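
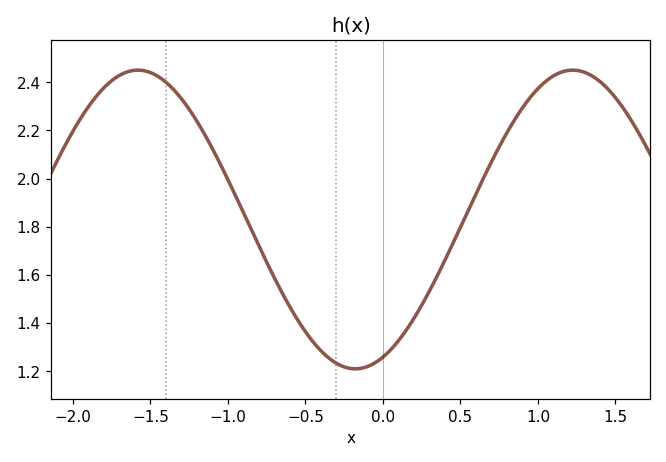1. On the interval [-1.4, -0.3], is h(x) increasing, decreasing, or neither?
decreasing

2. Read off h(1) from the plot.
2.38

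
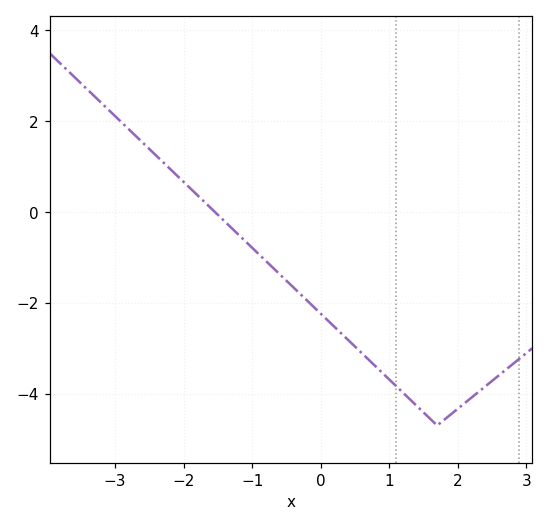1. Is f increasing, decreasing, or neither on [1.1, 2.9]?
neither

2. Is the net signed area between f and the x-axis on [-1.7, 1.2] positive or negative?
negative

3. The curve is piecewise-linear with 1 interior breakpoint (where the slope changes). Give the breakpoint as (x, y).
(1.7, -4.7)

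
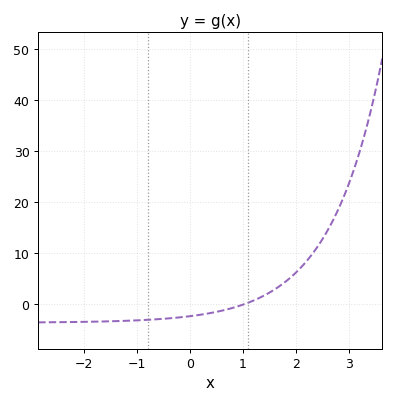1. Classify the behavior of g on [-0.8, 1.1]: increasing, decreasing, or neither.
increasing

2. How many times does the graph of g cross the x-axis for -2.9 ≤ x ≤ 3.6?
1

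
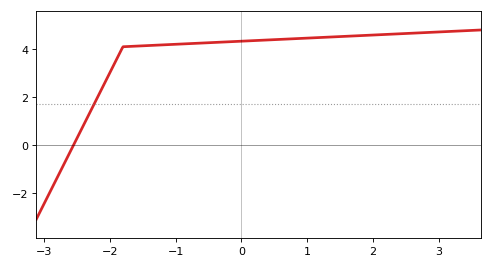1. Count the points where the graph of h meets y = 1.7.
1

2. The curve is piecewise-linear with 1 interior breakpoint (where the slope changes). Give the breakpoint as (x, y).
(-1.8, 4.1)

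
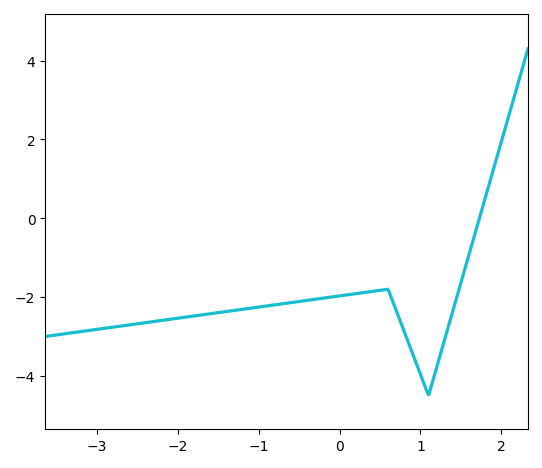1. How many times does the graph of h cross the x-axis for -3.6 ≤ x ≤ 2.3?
1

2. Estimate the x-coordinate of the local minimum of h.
1.1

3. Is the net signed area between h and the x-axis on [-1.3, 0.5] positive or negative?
negative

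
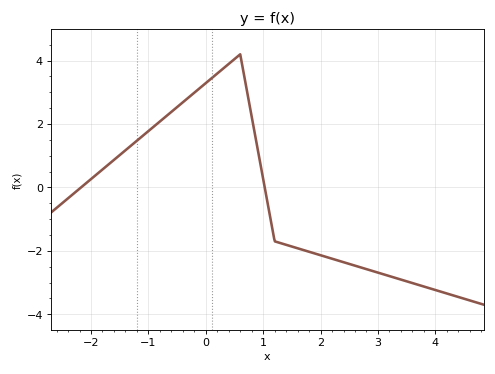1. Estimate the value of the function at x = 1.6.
-2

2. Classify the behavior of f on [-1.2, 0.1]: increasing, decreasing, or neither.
increasing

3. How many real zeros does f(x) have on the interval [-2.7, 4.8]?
2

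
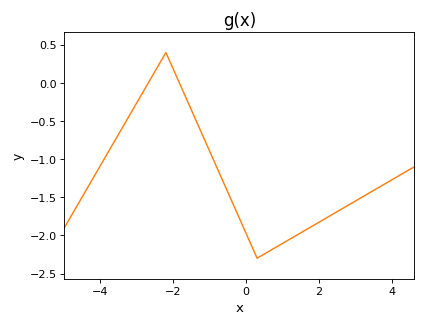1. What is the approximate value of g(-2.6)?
0.07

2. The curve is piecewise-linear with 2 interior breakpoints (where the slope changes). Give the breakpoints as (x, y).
(-2.2, 0.4); (0.3, -2.3)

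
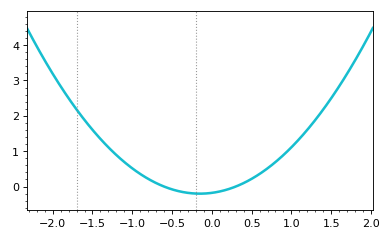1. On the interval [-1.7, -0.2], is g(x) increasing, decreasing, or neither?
decreasing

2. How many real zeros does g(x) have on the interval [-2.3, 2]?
2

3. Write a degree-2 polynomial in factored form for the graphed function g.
y = 0.99(x + 0.6)(x - 0.3)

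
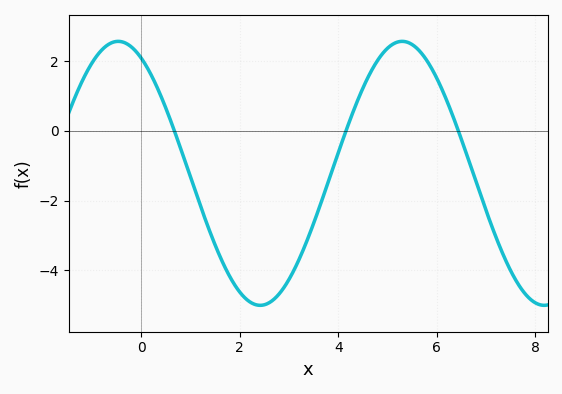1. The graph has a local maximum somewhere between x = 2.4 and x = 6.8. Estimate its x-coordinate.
5.2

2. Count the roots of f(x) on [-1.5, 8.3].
3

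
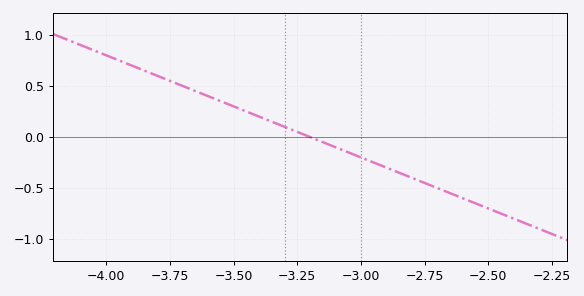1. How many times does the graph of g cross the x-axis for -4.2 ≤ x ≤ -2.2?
1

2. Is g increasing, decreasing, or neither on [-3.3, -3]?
decreasing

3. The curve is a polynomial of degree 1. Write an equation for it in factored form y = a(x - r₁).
y = -1(x + 3.2)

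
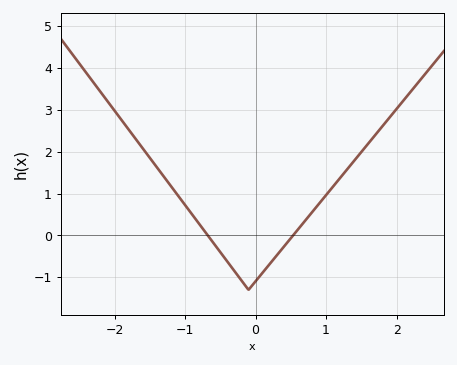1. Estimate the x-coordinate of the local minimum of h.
-0.099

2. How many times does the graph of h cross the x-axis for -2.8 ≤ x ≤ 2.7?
2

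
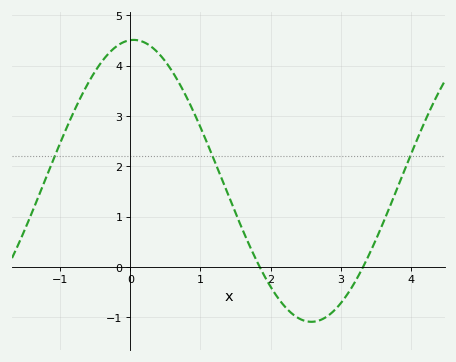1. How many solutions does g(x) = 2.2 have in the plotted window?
3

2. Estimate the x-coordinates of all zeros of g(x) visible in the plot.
1.8, 3.3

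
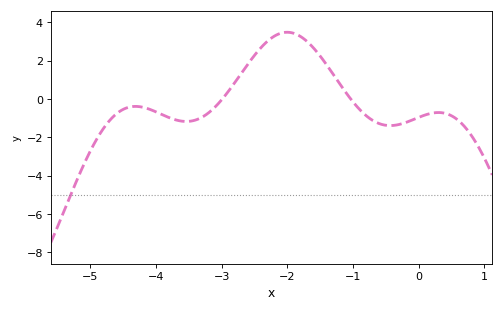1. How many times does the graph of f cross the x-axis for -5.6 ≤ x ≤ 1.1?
2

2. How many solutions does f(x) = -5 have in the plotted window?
1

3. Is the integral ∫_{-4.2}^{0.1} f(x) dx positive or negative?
positive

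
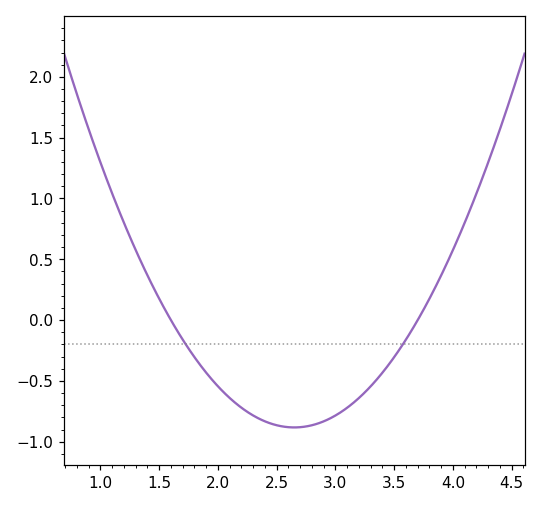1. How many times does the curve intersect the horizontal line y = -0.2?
2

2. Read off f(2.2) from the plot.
-0.72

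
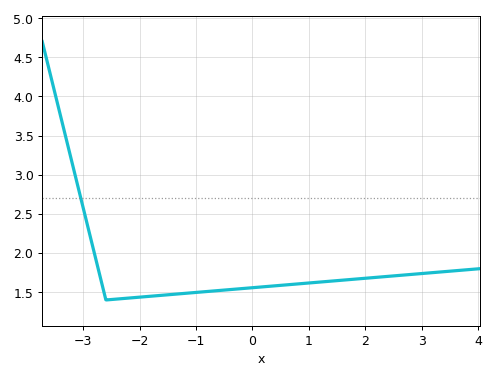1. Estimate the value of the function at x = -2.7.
1.69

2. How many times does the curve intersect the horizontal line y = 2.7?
1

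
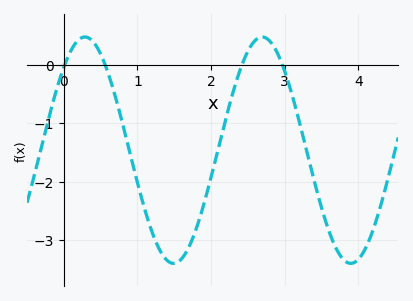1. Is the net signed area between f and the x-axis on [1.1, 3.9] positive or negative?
negative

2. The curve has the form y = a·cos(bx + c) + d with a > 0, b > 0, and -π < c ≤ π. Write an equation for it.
y = 1.94cos(2.61x - 0.75) - 1.46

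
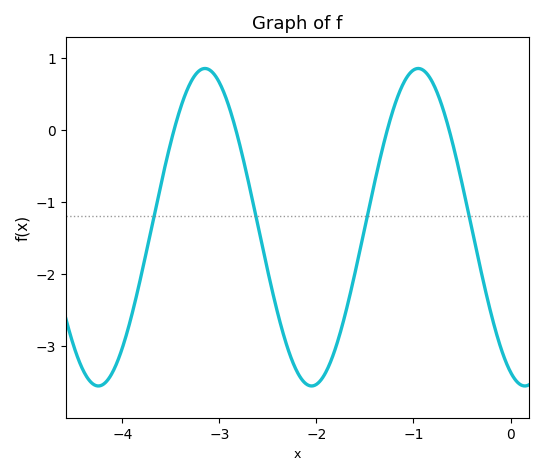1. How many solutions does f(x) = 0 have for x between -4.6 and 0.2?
4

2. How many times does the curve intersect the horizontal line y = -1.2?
4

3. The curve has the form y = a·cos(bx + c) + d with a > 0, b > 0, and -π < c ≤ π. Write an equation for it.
y = 2.2cos(2.9x + 2.7) - 1.35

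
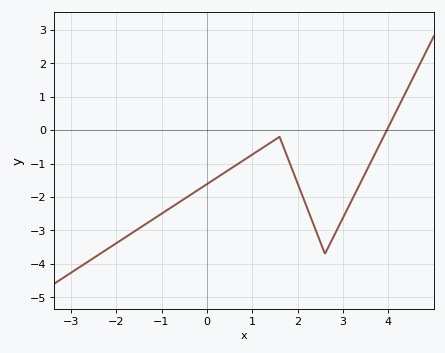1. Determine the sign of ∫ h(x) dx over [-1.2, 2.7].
negative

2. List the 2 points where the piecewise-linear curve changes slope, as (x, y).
(1.6, -0.2); (2.6, -3.7)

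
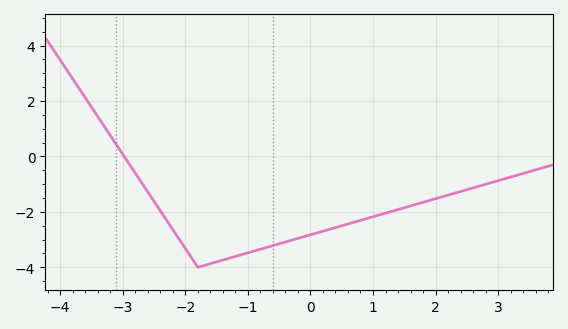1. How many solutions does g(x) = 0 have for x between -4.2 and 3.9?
1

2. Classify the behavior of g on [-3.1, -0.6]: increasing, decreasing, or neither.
neither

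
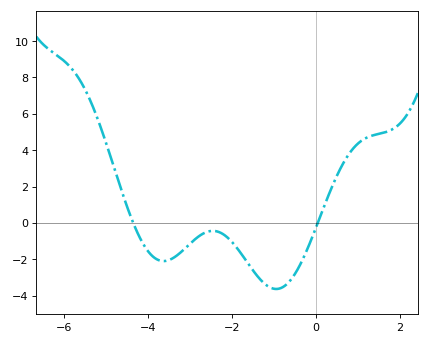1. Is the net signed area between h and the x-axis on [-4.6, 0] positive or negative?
negative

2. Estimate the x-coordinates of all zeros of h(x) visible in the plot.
-4.36, 0.04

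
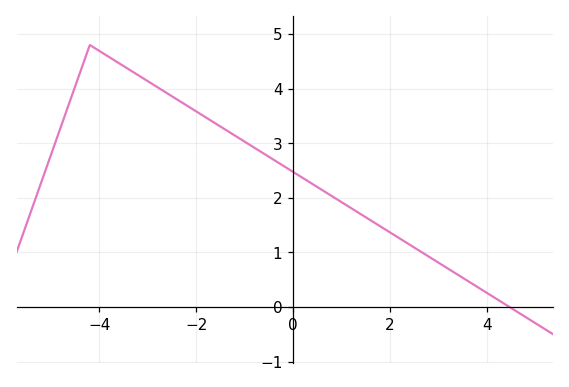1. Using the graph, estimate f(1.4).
1.7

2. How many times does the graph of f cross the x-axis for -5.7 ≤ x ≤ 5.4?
1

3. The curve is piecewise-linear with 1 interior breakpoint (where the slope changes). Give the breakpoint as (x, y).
(-4.2, 4.8)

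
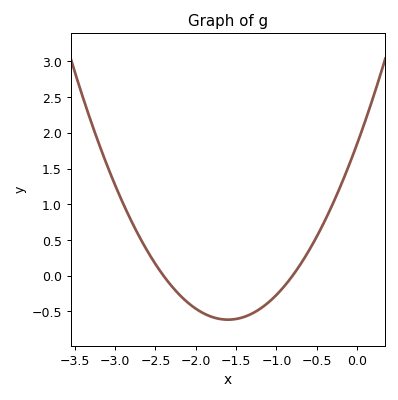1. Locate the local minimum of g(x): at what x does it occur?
-1.6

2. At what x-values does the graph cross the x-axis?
-2.4, -0.8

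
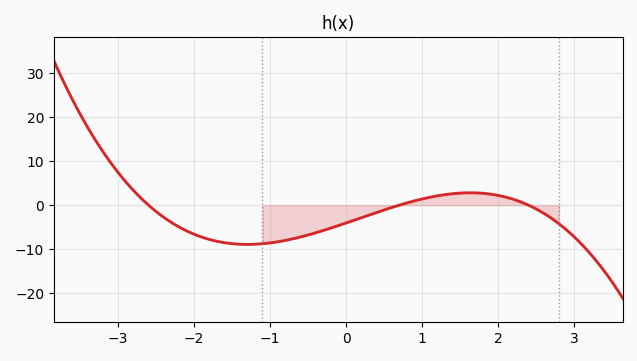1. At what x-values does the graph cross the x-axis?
-2.6, 0.7, 2.4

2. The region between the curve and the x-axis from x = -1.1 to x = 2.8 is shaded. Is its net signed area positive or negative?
negative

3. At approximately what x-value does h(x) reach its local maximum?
1.6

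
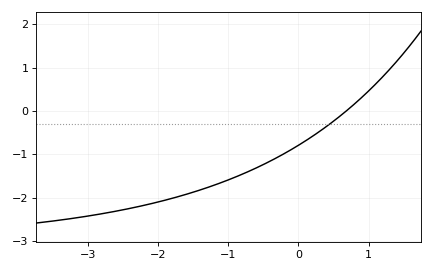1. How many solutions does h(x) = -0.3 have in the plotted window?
1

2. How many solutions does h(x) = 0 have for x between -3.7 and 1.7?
1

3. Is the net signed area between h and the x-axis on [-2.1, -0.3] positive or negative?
negative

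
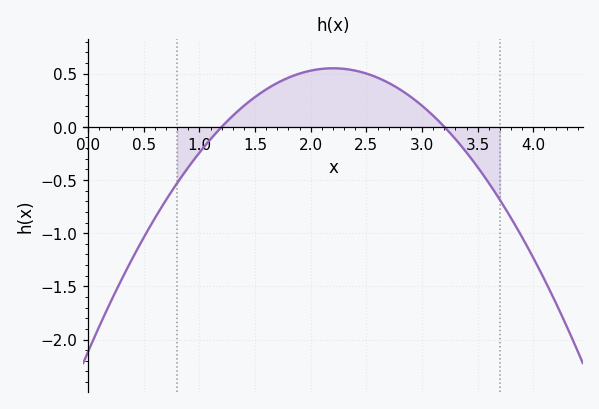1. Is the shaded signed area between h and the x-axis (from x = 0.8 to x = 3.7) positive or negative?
positive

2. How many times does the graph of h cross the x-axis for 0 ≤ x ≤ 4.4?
2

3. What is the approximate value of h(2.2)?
0.55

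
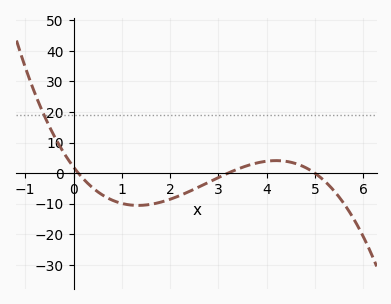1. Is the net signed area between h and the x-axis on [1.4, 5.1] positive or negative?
negative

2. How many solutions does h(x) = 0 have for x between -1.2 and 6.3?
3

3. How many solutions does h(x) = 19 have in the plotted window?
1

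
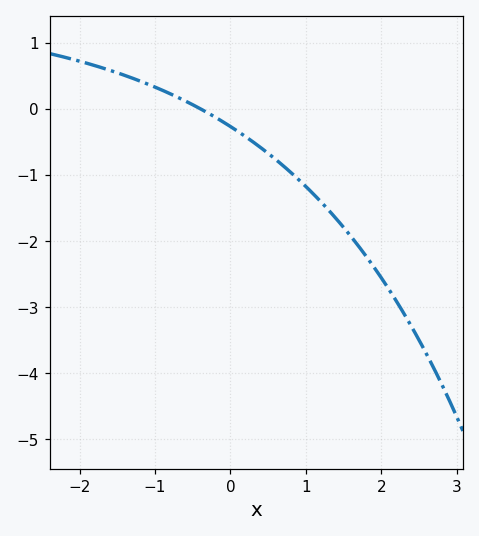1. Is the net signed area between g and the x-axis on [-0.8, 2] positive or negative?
negative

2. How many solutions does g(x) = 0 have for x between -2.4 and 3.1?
1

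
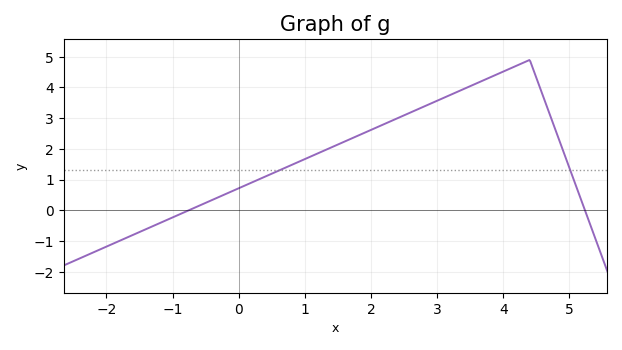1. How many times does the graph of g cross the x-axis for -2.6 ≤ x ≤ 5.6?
2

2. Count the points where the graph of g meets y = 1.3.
2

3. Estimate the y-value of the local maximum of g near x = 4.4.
4.9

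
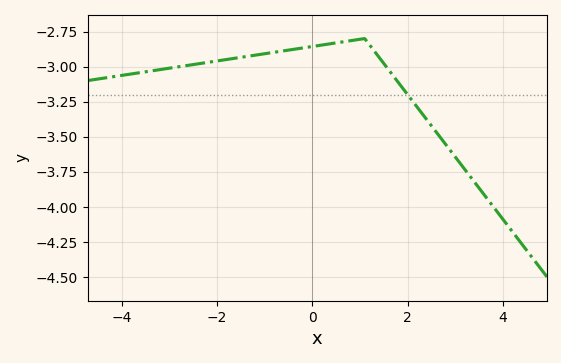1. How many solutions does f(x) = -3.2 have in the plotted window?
1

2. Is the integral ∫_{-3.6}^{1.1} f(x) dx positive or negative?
negative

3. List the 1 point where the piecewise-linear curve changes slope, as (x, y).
(1.1, -2.8)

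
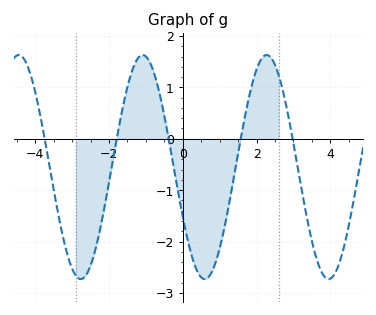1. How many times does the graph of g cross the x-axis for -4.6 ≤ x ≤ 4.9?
5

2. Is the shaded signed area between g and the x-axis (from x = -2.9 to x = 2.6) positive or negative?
negative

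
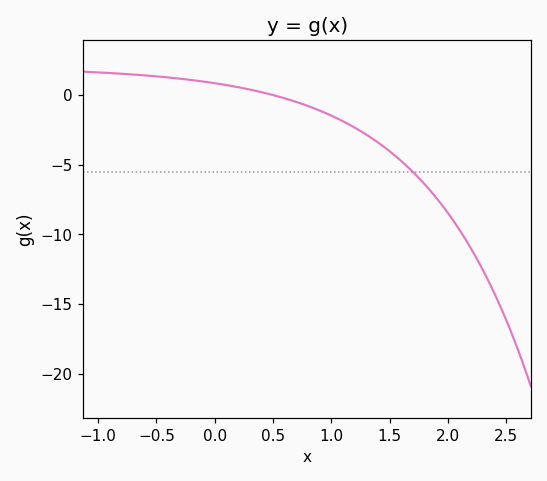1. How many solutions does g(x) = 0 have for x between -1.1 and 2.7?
1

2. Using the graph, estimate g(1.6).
-4.73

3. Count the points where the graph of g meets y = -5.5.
1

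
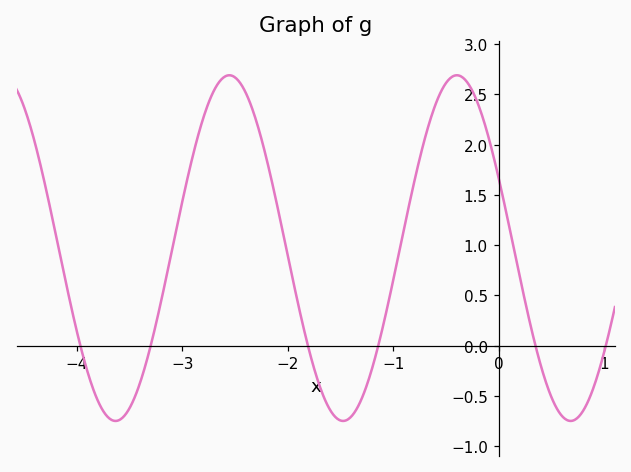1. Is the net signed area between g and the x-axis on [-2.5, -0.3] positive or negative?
positive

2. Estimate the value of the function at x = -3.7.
-0.7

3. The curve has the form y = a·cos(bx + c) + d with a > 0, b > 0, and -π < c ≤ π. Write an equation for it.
y = 1.72cos(2.9x + 1.2) + 0.97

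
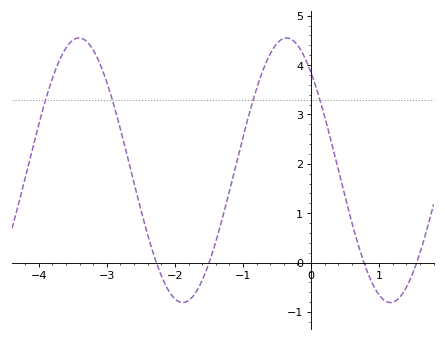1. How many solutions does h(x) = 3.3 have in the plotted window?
4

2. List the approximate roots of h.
-2.27, -1.5, 0.777, 1.55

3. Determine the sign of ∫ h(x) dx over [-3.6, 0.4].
positive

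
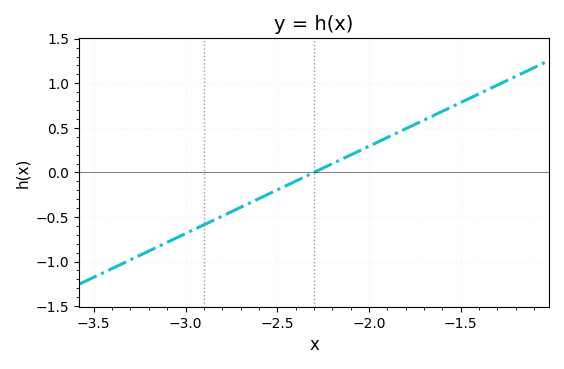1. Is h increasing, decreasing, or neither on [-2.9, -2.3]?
increasing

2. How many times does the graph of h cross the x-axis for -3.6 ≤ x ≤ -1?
1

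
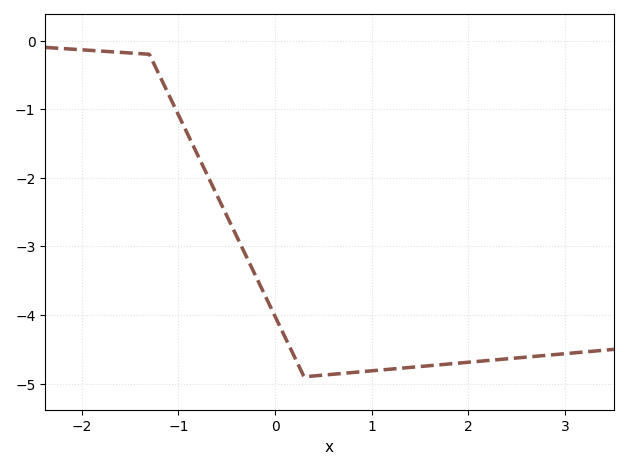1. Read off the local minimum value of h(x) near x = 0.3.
-4.9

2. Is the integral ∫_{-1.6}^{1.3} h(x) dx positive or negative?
negative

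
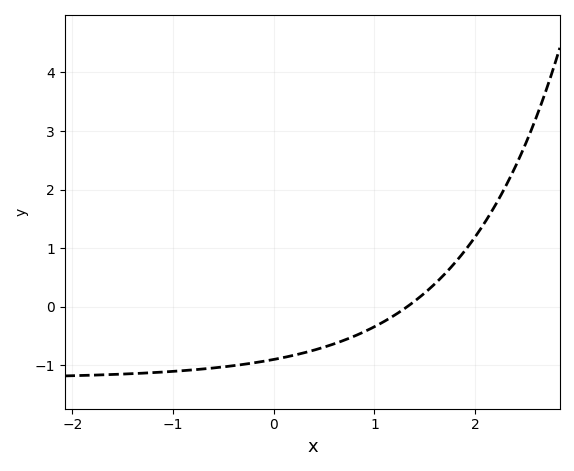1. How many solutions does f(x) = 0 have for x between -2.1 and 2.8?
1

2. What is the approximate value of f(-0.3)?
-1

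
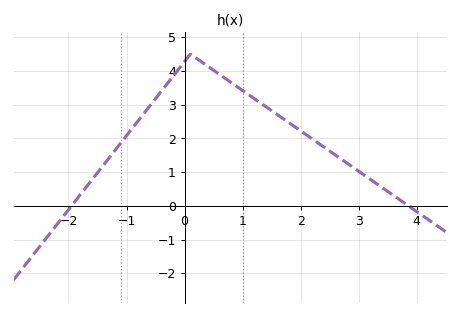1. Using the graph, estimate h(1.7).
2.58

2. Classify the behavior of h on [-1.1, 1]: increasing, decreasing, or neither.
neither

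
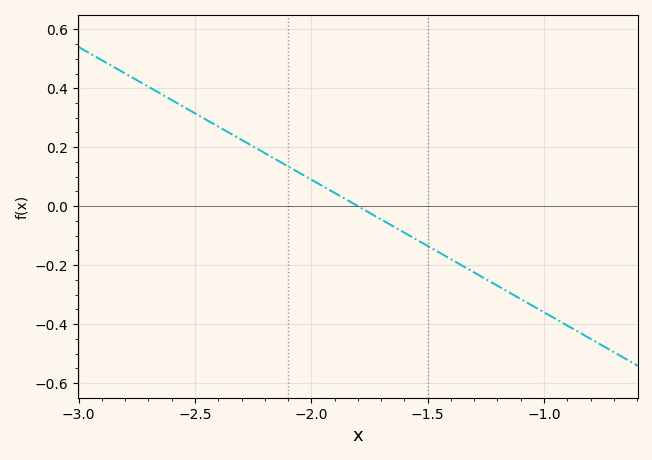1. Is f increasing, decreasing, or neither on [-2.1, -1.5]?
decreasing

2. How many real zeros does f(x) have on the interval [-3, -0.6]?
1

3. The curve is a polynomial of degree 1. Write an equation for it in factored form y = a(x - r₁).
y = -0.45(x + 1.8)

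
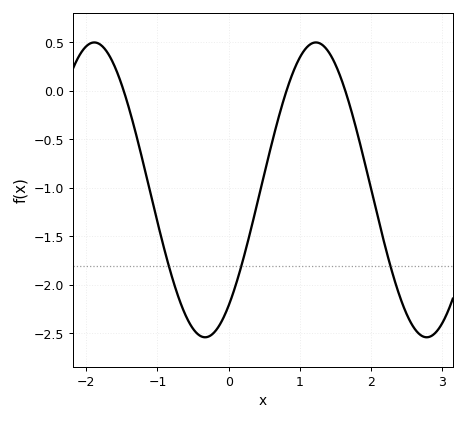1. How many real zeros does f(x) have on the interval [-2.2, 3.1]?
3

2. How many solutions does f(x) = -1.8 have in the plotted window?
3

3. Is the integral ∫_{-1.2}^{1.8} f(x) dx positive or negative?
negative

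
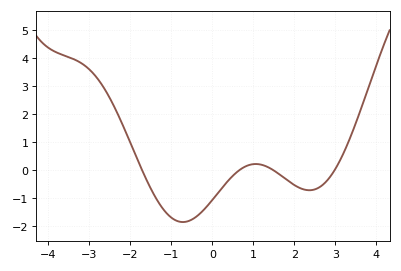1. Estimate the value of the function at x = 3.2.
0.615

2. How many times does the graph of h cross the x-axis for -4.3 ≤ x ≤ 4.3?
4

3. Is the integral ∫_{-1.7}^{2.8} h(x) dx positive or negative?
negative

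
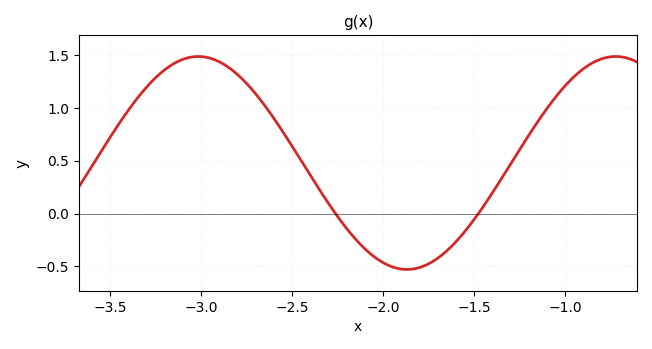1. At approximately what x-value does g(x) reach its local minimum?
-1.87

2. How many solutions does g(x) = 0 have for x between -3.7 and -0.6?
2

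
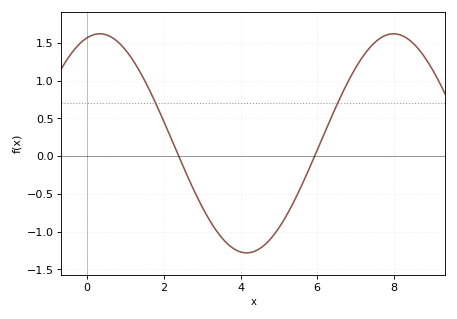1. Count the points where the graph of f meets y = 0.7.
2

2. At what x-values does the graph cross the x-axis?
2.4, 6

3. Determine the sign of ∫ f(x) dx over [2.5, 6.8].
negative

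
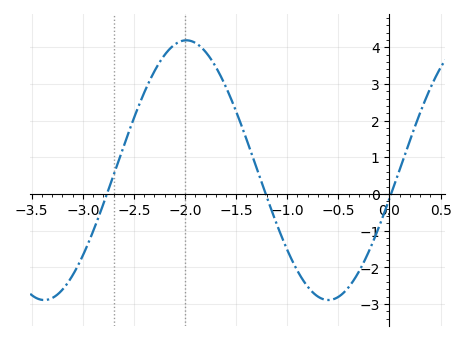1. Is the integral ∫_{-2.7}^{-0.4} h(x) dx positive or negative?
positive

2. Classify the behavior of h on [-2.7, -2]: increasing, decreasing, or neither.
increasing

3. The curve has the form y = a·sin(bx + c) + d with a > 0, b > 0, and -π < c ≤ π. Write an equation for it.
y = 3.54sin(2.26x - 0.22) + 0.65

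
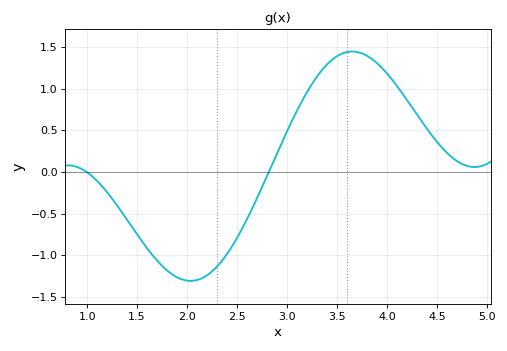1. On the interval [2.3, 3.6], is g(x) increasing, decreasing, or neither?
increasing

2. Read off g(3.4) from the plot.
1.3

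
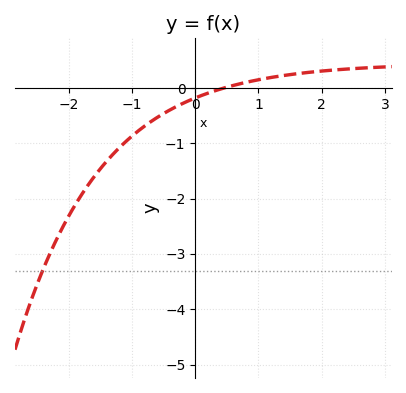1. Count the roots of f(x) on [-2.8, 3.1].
1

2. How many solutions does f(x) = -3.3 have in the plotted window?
1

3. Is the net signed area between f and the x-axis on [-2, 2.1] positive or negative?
negative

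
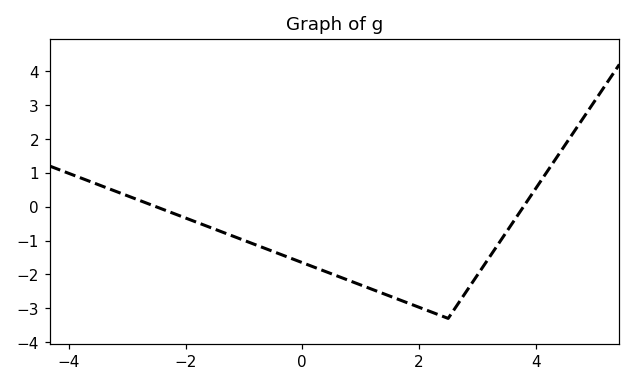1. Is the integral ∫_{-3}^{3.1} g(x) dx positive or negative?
negative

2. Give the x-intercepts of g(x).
-2.51, 3.79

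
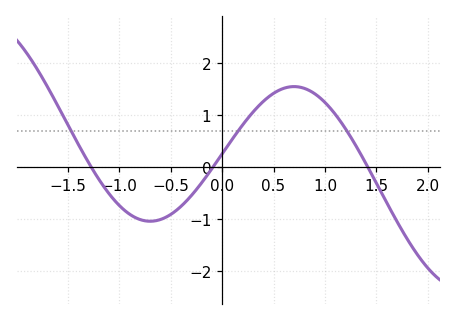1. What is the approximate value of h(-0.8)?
-1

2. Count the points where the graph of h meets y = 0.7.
3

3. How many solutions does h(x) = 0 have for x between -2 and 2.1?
3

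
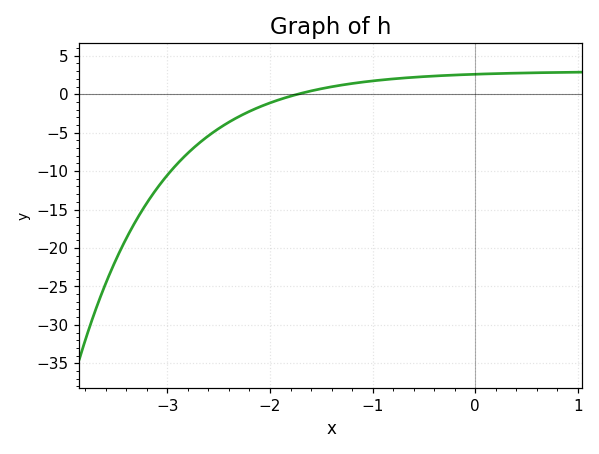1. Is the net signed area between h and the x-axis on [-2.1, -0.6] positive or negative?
positive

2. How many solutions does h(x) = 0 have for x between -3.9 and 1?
1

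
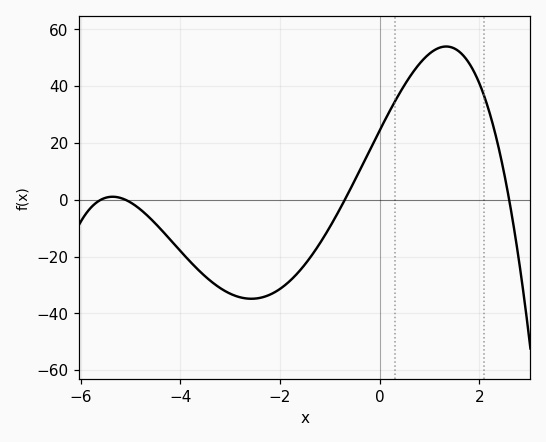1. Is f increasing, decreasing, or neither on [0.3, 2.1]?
neither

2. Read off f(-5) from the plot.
-0.922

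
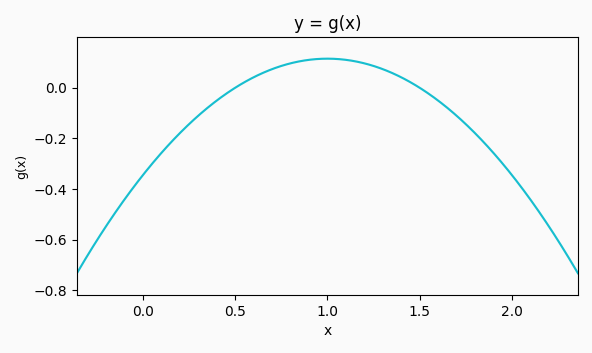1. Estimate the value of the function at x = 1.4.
0.04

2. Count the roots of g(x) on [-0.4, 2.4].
2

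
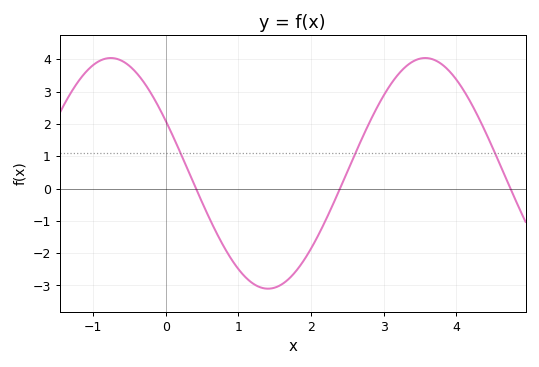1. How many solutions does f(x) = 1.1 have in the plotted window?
3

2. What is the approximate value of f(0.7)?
-1.4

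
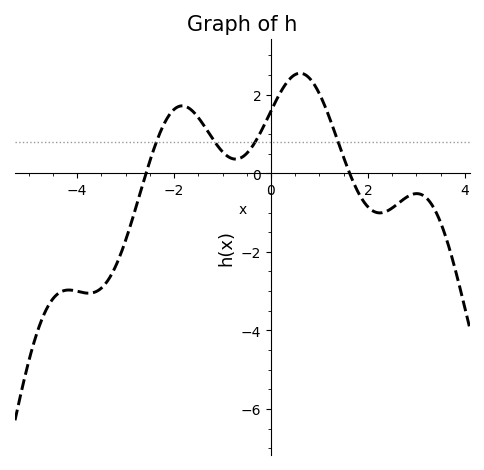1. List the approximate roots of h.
-2.58, 1.62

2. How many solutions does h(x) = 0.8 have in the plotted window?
4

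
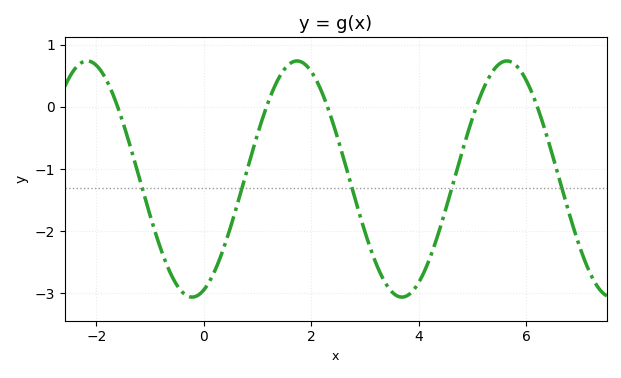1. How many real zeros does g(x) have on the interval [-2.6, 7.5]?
5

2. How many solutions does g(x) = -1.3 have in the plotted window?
5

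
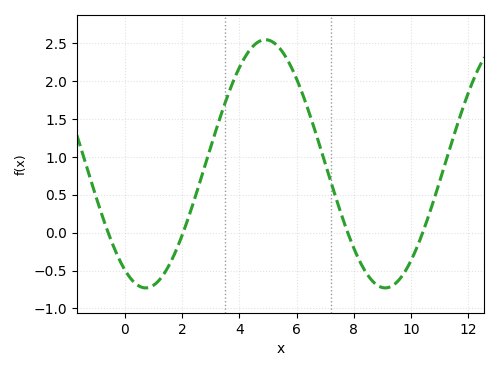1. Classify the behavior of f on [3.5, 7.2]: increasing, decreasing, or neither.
neither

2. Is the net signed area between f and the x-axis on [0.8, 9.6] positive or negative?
positive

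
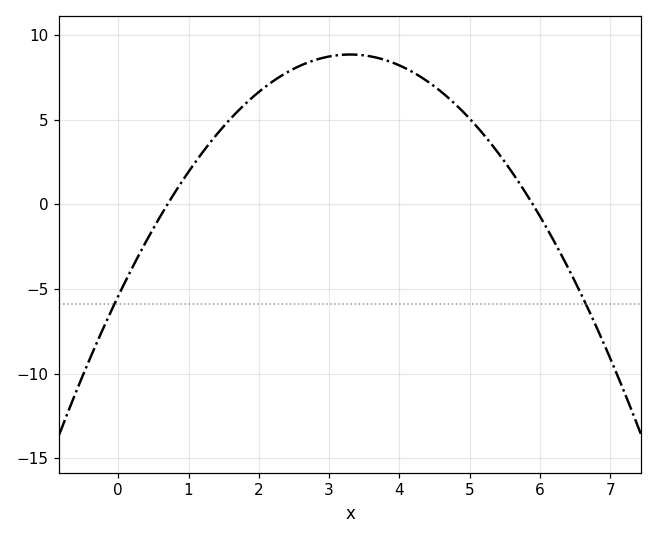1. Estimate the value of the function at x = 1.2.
3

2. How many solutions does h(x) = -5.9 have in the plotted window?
2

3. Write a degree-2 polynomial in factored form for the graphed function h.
y = -1.31(x - 0.7)(x - 5.9)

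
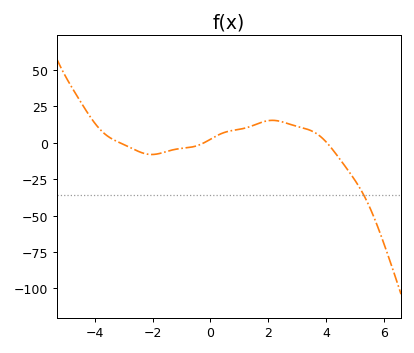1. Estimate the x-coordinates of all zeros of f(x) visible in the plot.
-3.2, -0.2, 4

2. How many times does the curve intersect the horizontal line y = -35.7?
1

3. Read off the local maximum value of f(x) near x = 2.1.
16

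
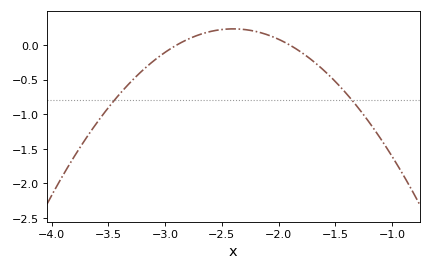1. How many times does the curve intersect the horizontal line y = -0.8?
2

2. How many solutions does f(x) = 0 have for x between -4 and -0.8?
2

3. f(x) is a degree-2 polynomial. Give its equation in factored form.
y = -0.94(x + 2.9)(x + 1.9)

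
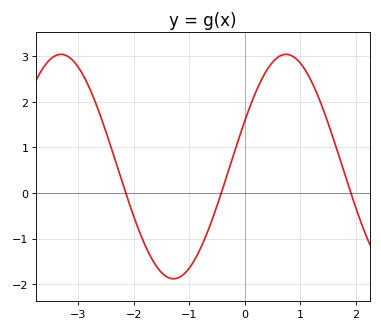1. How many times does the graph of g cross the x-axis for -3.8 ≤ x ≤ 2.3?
3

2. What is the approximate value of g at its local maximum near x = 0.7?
3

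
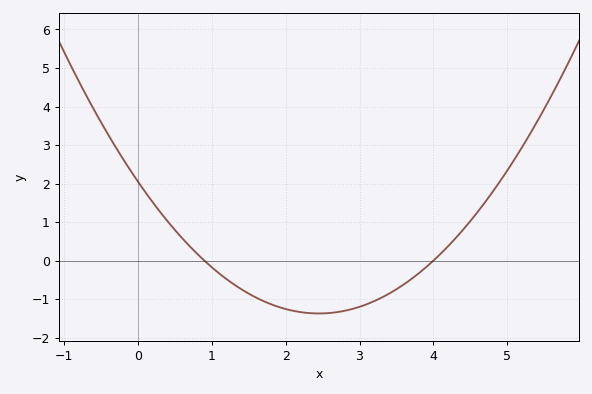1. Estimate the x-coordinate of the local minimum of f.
2.4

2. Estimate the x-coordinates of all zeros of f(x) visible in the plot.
0.9, 4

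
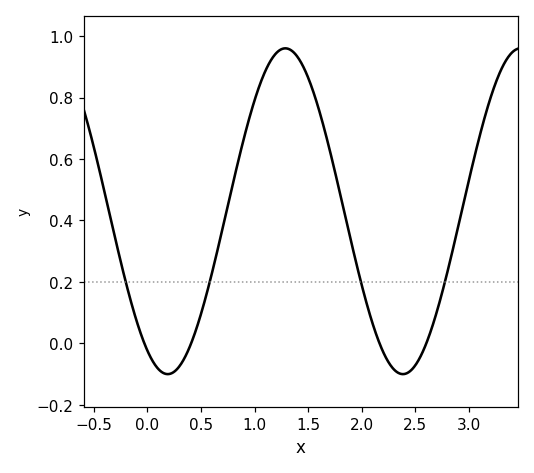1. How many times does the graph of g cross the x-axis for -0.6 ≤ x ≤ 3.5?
4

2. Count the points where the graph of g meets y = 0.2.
4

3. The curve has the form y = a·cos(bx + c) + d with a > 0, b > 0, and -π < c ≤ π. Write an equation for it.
y = 0.53cos(2.9x + 2.6) + 0.43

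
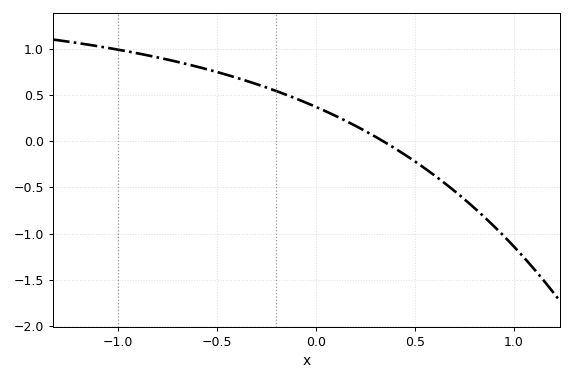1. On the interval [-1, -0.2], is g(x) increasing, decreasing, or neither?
decreasing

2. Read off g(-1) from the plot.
1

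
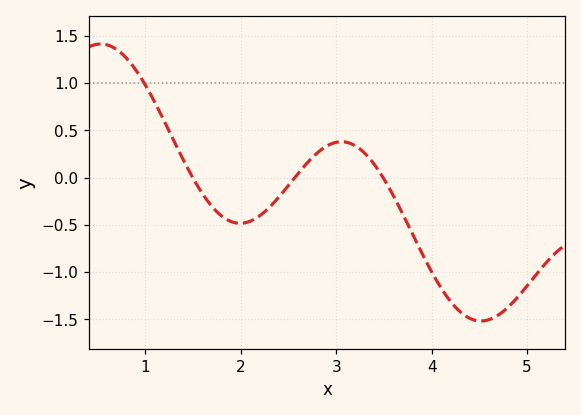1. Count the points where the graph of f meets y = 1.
1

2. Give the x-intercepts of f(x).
1.5, 2.6, 3.5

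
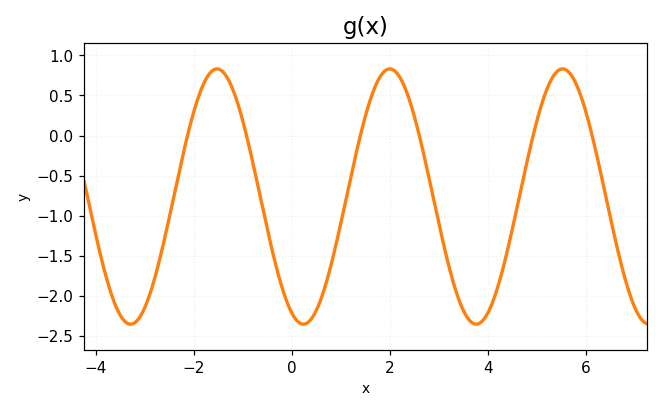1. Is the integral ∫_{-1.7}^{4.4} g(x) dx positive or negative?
negative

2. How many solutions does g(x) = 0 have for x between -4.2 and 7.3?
6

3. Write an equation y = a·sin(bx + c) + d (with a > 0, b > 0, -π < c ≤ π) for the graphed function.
y = 1.59sin(1.8x - 2) - 0.76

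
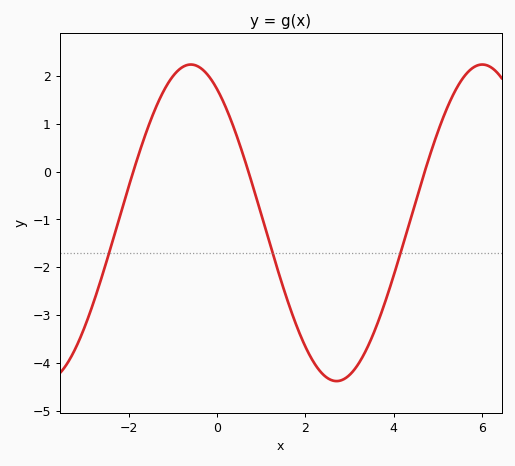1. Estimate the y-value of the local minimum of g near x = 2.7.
-4.4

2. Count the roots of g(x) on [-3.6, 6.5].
3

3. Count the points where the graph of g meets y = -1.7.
3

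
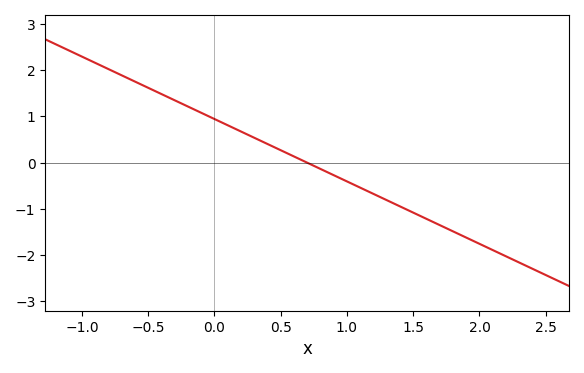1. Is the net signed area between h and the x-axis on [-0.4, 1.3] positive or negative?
positive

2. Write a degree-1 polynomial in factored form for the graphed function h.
y = -1.35(x - 0.7)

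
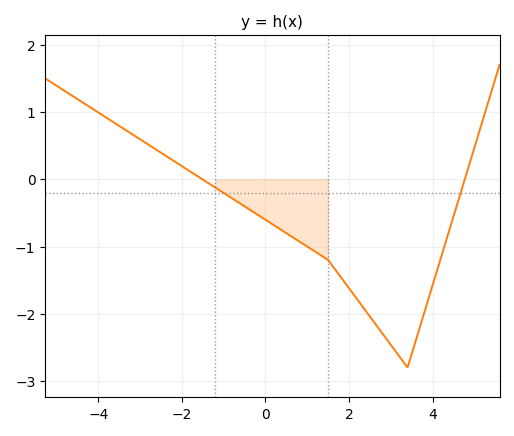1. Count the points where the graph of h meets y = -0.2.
2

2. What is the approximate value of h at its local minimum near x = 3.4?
-2.8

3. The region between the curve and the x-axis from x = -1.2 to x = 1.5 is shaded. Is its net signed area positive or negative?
negative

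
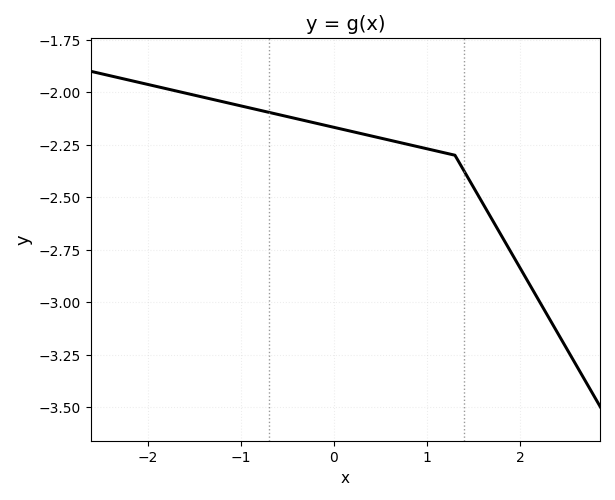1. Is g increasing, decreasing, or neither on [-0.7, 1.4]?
decreasing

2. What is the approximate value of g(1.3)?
-2.3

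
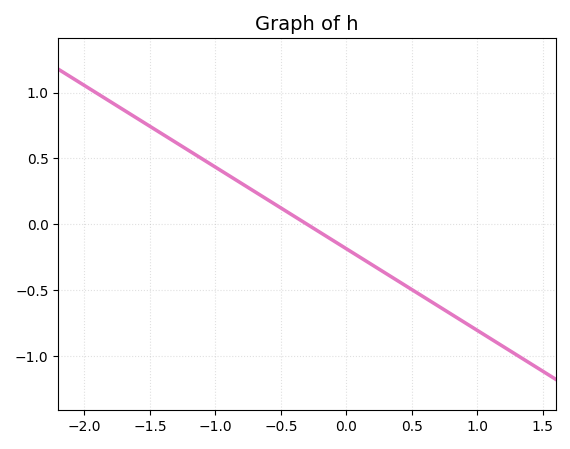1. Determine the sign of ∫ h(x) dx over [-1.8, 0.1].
positive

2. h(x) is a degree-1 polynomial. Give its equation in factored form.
y = -0.62(x + 0.3)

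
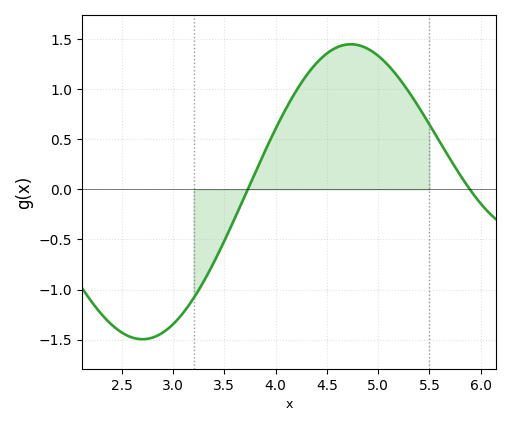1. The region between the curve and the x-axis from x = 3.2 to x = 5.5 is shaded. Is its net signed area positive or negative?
positive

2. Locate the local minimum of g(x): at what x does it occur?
2.7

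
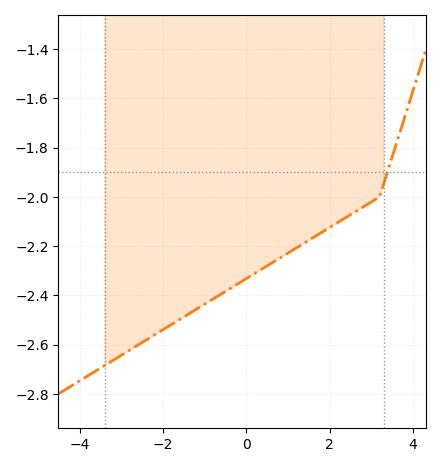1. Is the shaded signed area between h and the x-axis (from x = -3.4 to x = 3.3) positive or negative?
negative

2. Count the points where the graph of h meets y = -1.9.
1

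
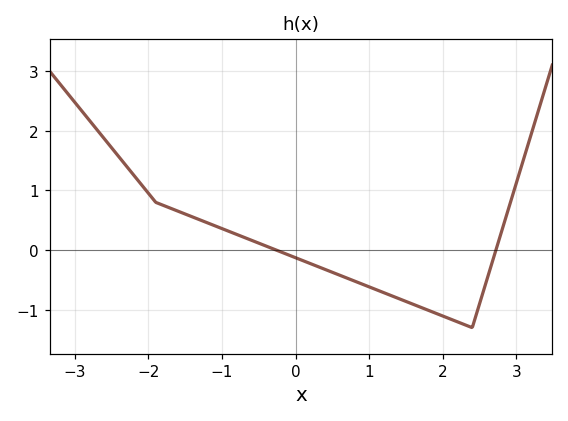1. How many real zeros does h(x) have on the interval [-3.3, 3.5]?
2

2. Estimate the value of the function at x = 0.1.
-0.177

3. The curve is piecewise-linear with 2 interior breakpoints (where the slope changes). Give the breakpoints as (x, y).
(-1.9, 0.8); (2.4, -1.3)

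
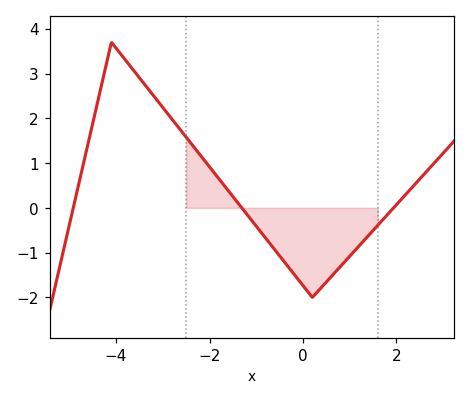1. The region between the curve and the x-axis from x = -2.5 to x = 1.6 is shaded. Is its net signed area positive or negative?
negative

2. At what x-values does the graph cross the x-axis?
-5, -1.4, 2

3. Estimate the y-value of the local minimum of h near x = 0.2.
-2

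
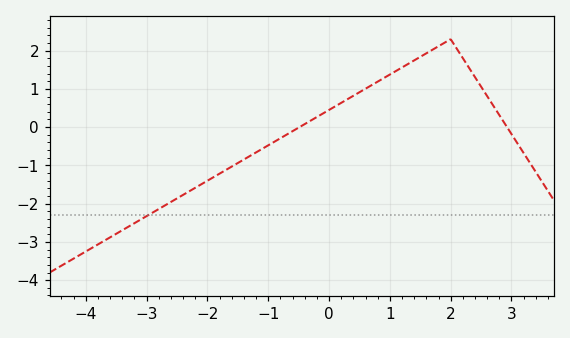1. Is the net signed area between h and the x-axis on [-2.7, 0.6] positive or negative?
negative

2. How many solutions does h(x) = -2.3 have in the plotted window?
1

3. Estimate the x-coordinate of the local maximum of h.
2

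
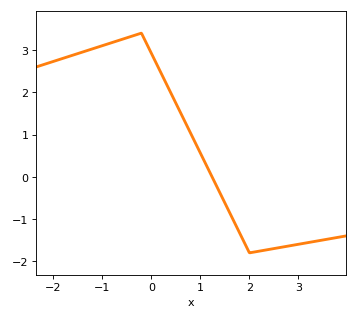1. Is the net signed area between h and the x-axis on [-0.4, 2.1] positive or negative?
positive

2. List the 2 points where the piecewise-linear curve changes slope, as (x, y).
(-0.2, 3.4); (2, -1.8)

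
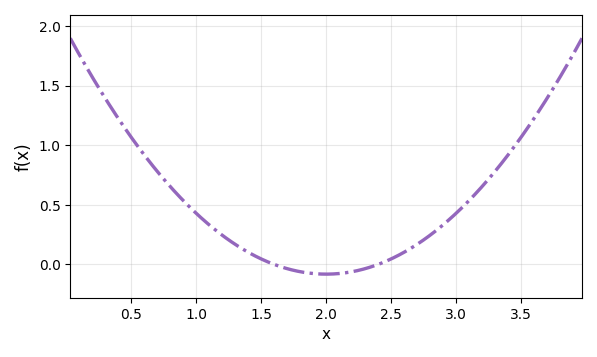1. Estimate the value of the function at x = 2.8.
0.245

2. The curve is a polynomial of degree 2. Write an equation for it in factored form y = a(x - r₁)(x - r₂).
y = 0.51(x - 1.6)(x - 2.4)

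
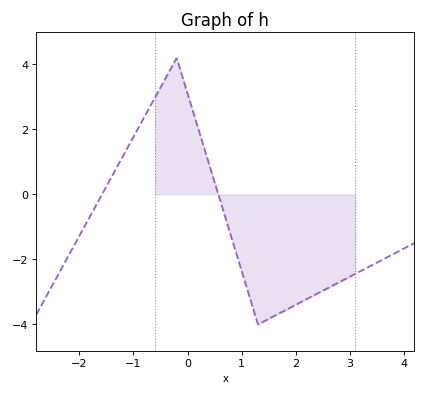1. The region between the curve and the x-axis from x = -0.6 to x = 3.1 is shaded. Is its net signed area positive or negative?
negative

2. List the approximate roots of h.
-1.58, 0.568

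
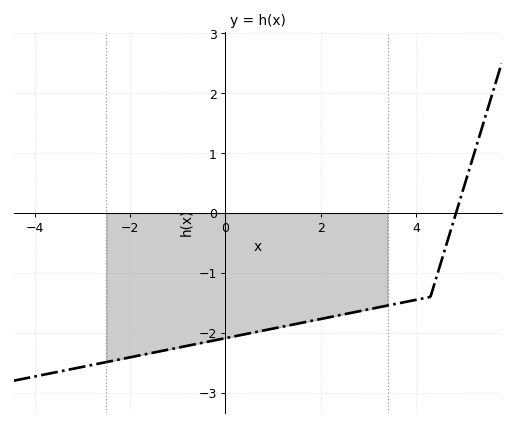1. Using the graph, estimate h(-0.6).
-2.18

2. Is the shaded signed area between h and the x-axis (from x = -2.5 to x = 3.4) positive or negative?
negative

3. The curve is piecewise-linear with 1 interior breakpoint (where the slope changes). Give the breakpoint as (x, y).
(4.3, -1.4)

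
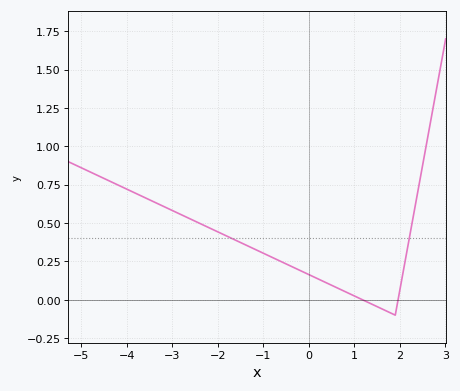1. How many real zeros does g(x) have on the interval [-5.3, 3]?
2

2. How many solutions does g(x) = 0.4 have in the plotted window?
2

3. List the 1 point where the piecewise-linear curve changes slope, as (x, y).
(1.9, -0.1)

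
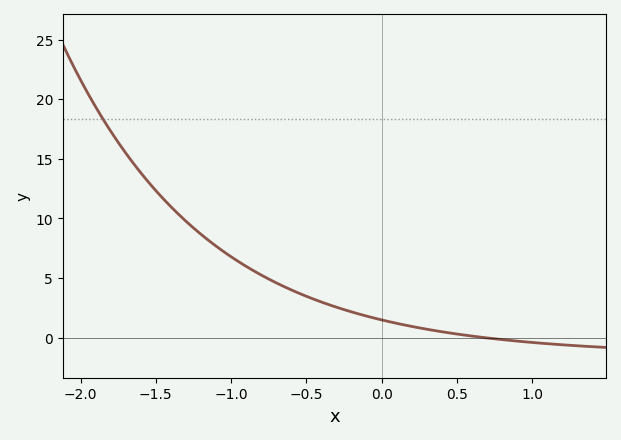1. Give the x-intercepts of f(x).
0.686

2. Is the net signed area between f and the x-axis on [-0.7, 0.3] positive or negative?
positive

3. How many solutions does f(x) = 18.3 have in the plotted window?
1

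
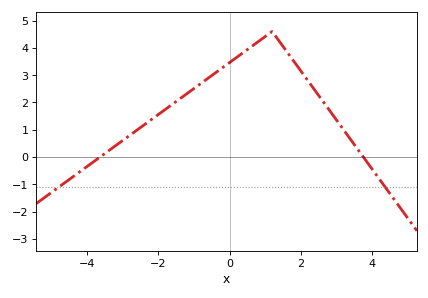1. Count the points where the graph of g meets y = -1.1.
2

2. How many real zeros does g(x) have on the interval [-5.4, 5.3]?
2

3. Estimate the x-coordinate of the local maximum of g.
1.2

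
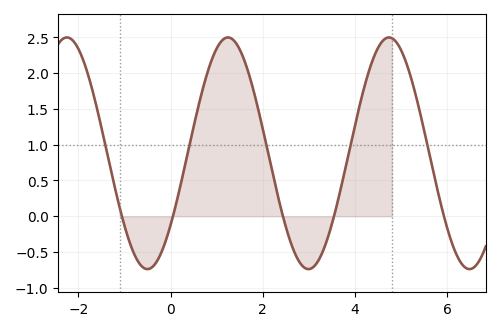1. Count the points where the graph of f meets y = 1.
5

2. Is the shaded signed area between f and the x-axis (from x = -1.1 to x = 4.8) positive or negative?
positive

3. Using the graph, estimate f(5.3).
1.75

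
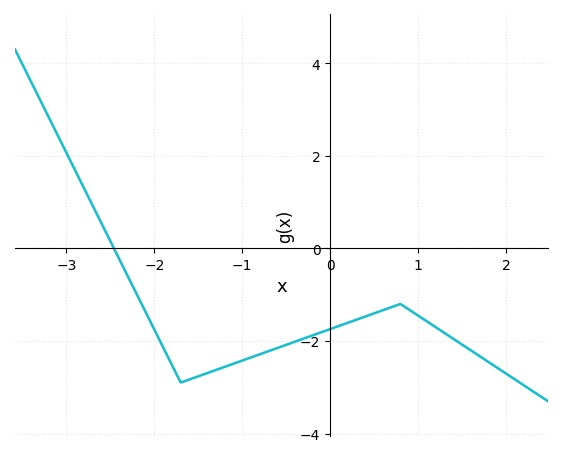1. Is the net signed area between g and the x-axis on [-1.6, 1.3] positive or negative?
negative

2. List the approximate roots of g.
-2.5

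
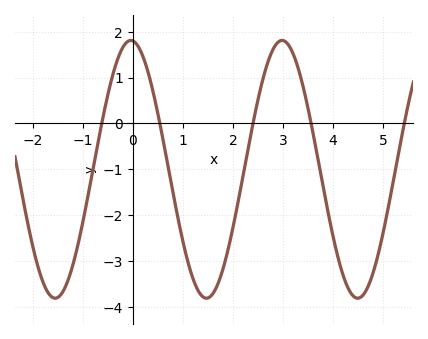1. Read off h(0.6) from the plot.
-0.327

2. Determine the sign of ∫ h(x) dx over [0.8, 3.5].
negative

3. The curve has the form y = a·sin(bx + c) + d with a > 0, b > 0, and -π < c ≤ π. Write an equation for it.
y = 2.81sin(2.08x + 1.65) - 1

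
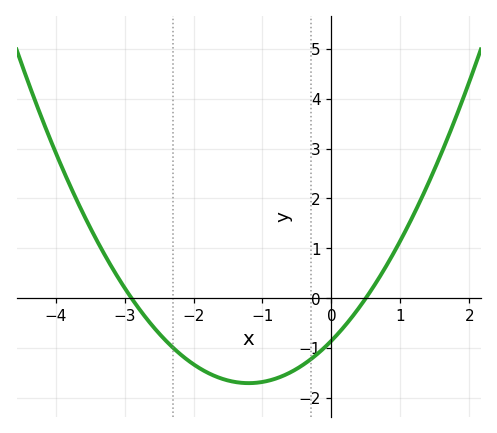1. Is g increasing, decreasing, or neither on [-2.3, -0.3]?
neither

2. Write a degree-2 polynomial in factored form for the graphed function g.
y = 0.59(x + 2.9)(x - 0.5)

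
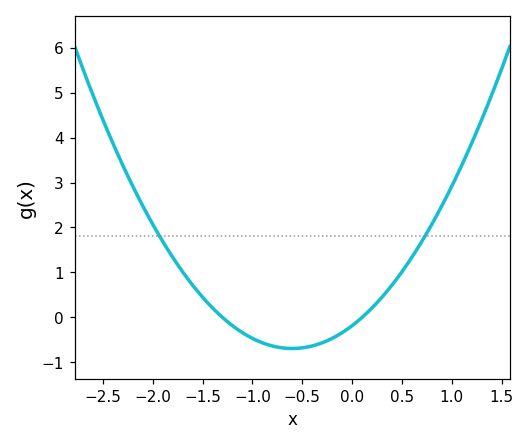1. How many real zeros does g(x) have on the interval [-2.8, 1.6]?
2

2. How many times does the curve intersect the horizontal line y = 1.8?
2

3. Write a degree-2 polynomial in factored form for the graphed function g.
y = 1.41(x + 1.3)(x - 0.1)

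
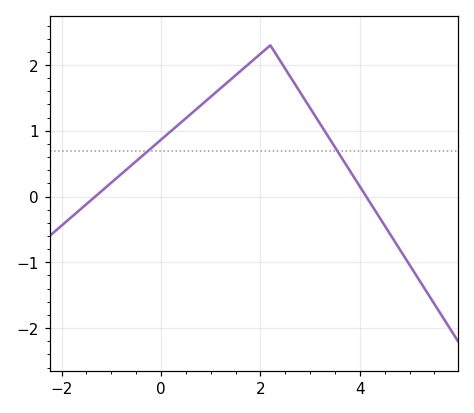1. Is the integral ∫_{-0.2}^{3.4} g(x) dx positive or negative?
positive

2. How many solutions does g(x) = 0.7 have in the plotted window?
2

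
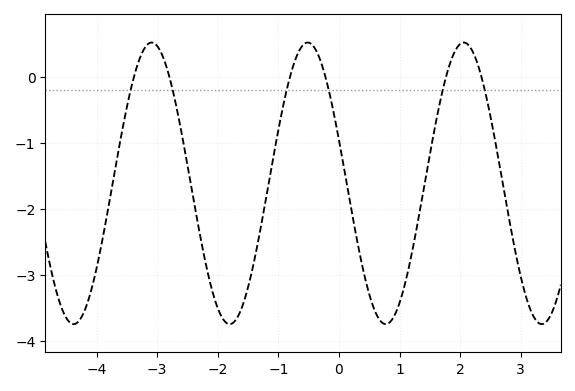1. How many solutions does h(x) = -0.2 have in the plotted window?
6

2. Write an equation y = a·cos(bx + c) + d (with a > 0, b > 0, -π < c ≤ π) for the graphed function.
y = 2.13cos(2.44x + 1.26) - 1.61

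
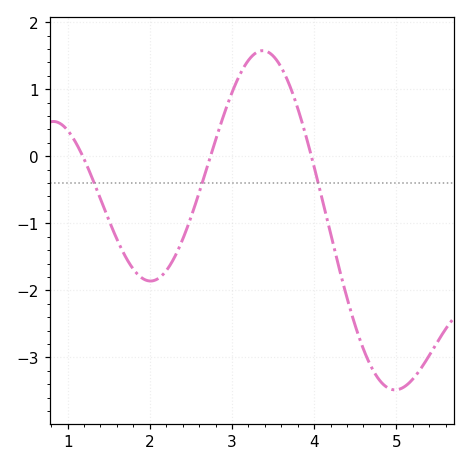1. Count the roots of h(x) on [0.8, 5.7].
3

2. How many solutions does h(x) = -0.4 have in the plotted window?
3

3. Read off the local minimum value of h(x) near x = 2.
-1.86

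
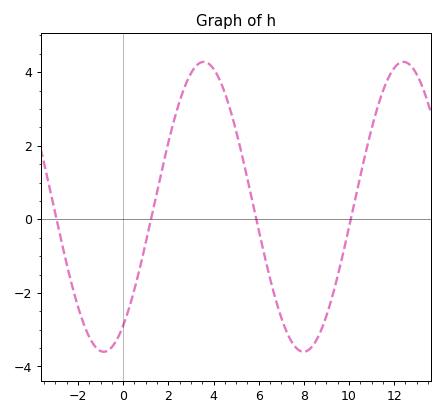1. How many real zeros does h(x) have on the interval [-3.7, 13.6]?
4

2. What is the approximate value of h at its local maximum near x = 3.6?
4.28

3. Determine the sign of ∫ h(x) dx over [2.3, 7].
positive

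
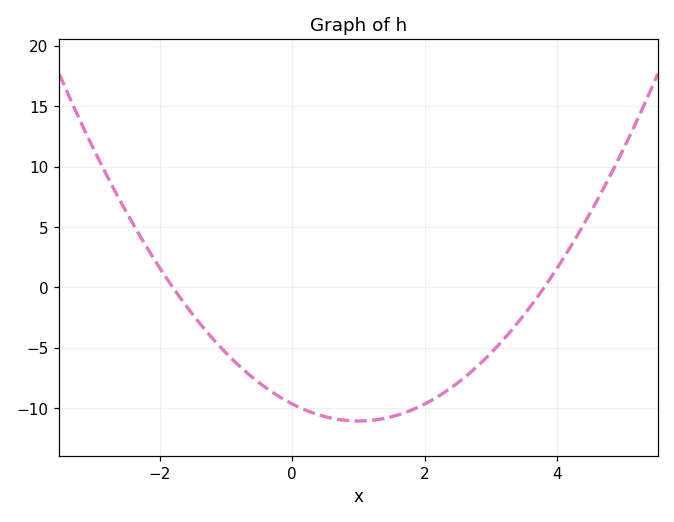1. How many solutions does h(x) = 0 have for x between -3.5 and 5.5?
2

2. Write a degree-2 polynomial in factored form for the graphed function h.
y = 1.41(x + 1.8)(x - 3.8)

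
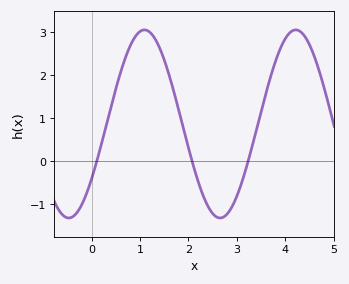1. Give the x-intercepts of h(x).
0.1, 2.1, 3.2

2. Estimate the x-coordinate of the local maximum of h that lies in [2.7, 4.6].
4.2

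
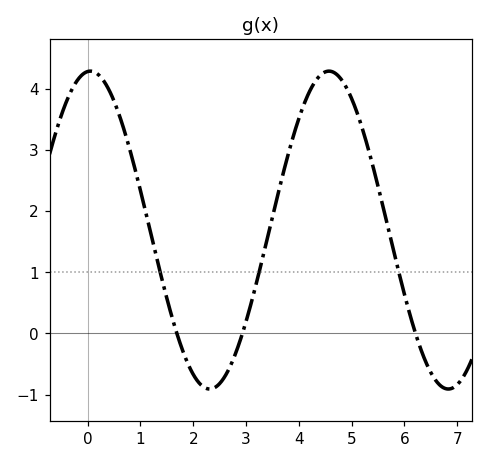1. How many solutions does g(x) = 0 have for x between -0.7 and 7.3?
3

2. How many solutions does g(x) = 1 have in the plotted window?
3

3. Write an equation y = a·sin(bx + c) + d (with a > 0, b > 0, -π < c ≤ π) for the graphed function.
y = 2.6sin(1.4x + 1.5) + 1.69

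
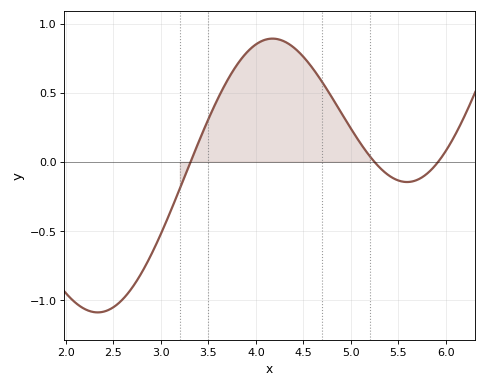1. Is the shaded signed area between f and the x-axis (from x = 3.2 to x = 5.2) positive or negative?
positive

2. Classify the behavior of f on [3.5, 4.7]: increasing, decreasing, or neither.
neither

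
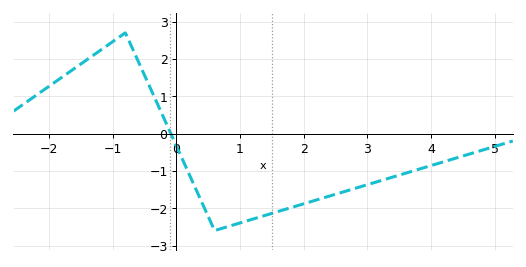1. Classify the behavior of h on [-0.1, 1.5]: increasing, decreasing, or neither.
neither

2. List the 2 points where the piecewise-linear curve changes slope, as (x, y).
(-0.8, 2.7); (0.6, -2.6)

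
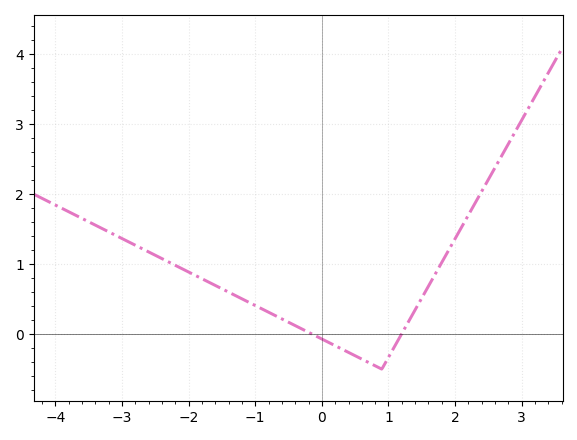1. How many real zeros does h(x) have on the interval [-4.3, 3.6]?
2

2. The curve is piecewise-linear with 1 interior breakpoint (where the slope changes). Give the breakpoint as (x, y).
(0.9, -0.5)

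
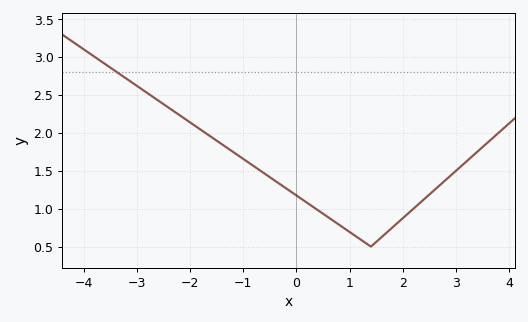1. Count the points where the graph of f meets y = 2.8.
1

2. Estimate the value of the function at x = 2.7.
1.31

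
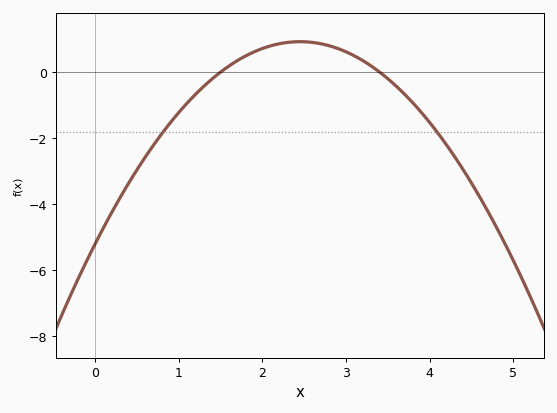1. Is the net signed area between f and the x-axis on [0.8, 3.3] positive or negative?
positive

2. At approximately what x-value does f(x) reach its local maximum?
2.45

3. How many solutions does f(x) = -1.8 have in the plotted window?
2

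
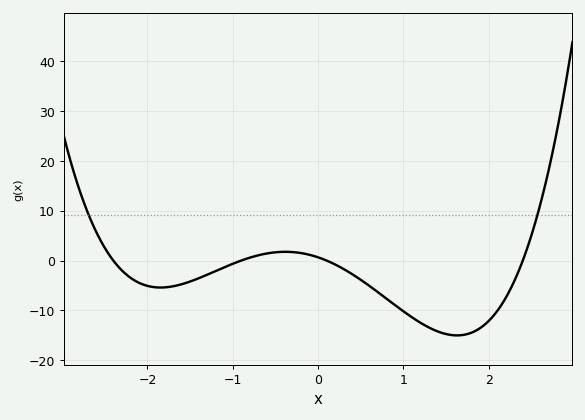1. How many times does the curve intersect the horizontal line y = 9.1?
2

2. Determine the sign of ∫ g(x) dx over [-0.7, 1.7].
negative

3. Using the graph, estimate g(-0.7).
1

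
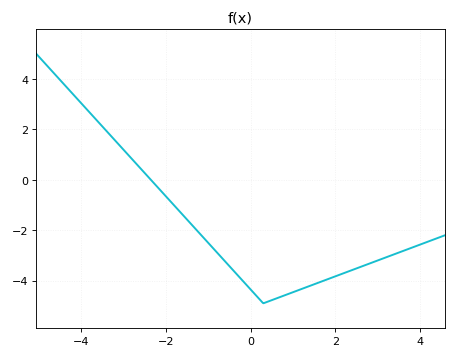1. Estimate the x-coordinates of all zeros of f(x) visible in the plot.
-2.4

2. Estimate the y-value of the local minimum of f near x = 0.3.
-4.8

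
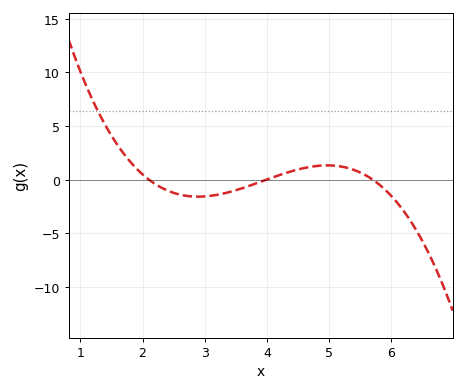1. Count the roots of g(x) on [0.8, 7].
3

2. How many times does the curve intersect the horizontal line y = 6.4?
1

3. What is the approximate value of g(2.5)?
-1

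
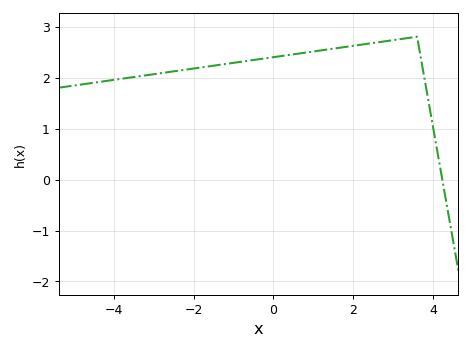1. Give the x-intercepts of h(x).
4.23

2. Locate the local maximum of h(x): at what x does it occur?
3.6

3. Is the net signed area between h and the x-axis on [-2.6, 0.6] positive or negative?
positive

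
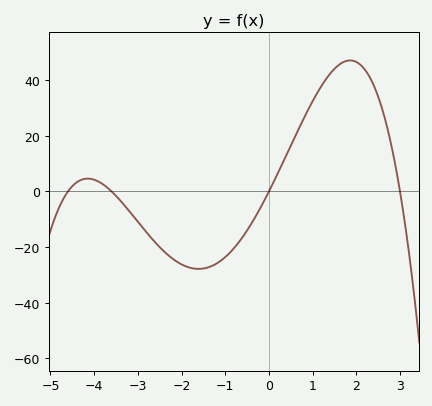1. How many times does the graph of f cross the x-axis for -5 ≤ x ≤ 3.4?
4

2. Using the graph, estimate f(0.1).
3.18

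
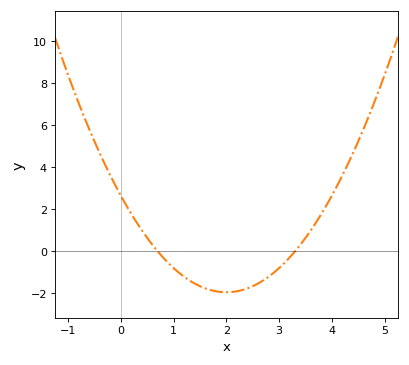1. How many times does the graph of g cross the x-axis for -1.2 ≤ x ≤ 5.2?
2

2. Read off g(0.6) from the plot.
0.31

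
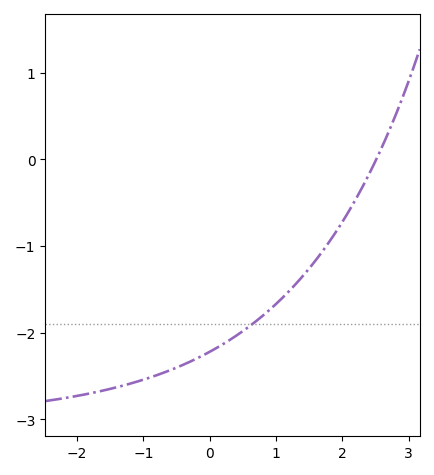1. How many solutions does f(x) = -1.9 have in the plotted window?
1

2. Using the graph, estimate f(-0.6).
-2.43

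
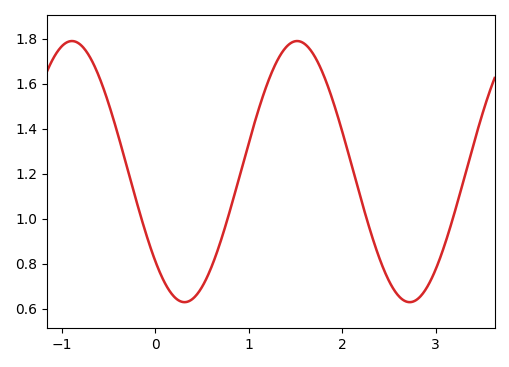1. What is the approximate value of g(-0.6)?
1.63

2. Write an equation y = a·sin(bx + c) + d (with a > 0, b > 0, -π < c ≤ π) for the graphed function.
y = 0.58sin(2.61x - 2.39) + 1.21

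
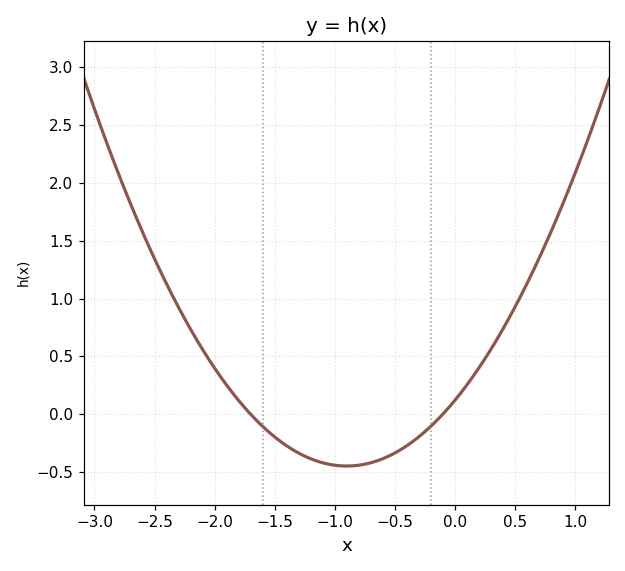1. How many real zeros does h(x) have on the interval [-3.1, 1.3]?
2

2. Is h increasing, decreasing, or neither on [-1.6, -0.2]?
neither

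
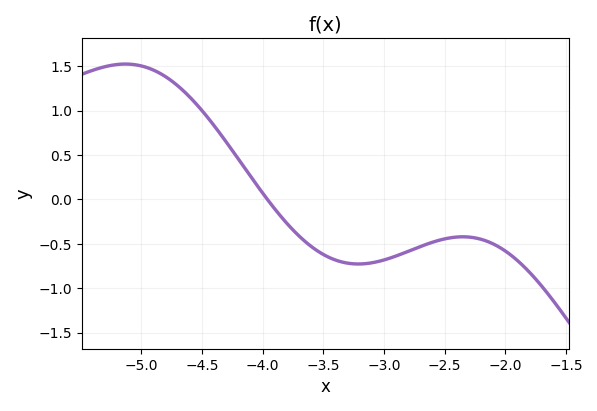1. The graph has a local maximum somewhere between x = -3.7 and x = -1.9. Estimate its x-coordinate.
-2.3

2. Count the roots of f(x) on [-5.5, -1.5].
1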